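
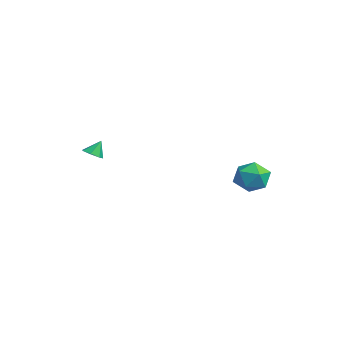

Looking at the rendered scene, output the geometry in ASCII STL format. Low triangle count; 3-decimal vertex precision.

solid 
facet normal 0.067 -0.514 -0.855
outer loop
vertex -1.788 -3.764 2.514
vertex -2.316 -3.49 2.308
vertex -1.721 -3.296 2.238
endloop
endfacet
facet normal 0.831 0.190 0.523
outer loop
vertex -1.788 -3.764 2.514
vertex -1.721 -3.296 2.238
vertex -2.384 -2.97 3.172
endloop
endfacet
facet normal 0.067 -0.514 -0.855
outer loop
vertex -1.721 -3.296 2.238
vertex -2.316 -3.49 2.308
vertex -2.102 -2.975 2.015
endloop
endfacet
facet normal 0.589 0.796 0.140
outer loop
vertex -1.721 -3.296 2.238
vertex -2.102 -2.975 2.015
vertex -2.384 -2.97 3.172
endloop
endfacet
facet normal 0.066 -0.514 -0.855
outer loop
vertex -2.102 -2.975 2.015
vertex -2.316 -3.49 2.308
vertex -2.645 -3.041 2.013
endloop
endfacet
facet normal -0.120 0.992 -0.034
outer loop
vertex -2.102 -2.975 2.015
vertex -2.645 -3.041 2.013
vertex -2.384 -2.97 3.172
endloop
endfacet
facet normal 0.066 -0.514 -0.855
outer loop
vertex -2.645 -3.041 2.013
vertex -2.316 -3.49 2.308
vertex -2.94 -3.445 2.233
endloop
endfacet
facet normal -0.764 0.631 0.133
outer loop
vertex -2.645 -3.041 2.013
vertex -2.94 -3.445 2.233
vertex -2.384 -2.97 3.172
endloop
endfacet
facet normal 0.066 -0.515 -0.855
outer loop
vertex -2.94 -3.445 2.233
vertex -2.316 -3.49 2.308
vertex -2.766 -3.883 2.51
endloop
endfacet
facet normal -0.857 -0.015 0.515
outer loop
vertex -2.94 -3.445 2.233
vertex -2.766 -3.883 2.51
vertex -2.384 -2.97 3.172
endloop
endfacet
facet normal 0.066 -0.515 -0.855
outer loop
vertex -2.766 -3.883 2.51
vertex -2.316 -3.49 2.308
vertex -2.253 -4.025 2.635
endloop
endfacet
facet normal -0.328 -0.461 0.825
outer loop
vertex -2.766 -3.883 2.51
vertex -2.253 -4.025 2.635
vertex -2.384 -2.97 3.172
endloop
endfacet
facet normal 0.066 -0.515 -0.855
outer loop
vertex -2.253 -4.025 2.635
vertex -2.316 -3.49 2.308
vertex -1.788 -3.764 2.514
endloop
endfacet
facet normal 0.423 -0.369 0.828
outer loop
vertex -2.253 -4.025 2.635
vertex -1.788 -3.764 2.514
vertex -2.384 -2.97 3.172
endloop
endfacet
facet normal -0.762 0.582 -0.283
outer loop
vertex 1.674 4.52 0.58
vertex 0.994 3.687 0.7
vertex 1.19 4.35 1.533
endloop
endfacet
facet normal -0.257 0.965 0.042
outer loop
vertex 1.674 4.52 0.58
vertex 1.19 4.35 1.533
vertex 2.235 4.63 1.5
endloop
endfacet
facet normal 0.352 0.880 -0.320
outer loop
vertex 1.674 4.52 0.58
vertex 2.235 4.63 1.5
vertex 2.686 4.139 0.646
endloop
endfacet
facet normal 0.223 0.442 -0.869
outer loop
vertex 1.674 4.52 0.58
vertex 2.686 4.139 0.646
vertex 1.919 3.556 0.152
endloop
endfacet
facet normal -0.465 0.258 -0.847
outer loop
vertex 1.674 4.52 0.58
vertex 1.919 3.556 0.152
vertex 0.994 3.687 0.7
endloop
endfacet
facet normal -0.165 0.698 0.697
outer loop
vertex 2.235 4.63 1.5
vertex 1.19 4.35 1.533
vertex 1.901 3.864 2.188
endloop
endfacet
facet normal -0.982 0.077 0.170
outer loop
vertex 1.19 4.35 1.533
vertex 0.994 3.687 0.7
vertex 1.134 3.281 1.694
endloop
endfacet
facet normal -0.502 -0.446 -0.741
outer loop
vertex 0.994 3.687 0.7
vertex 1.919 3.556 0.152
vertex 1.585 2.79 0.84
endloop
endfacet
facet normal 0.613 -0.149 -0.776
outer loop
vertex 1.919 3.556 0.152
vertex 2.686 4.139 0.646
vertex 2.63 3.07 0.807
endloop
endfacet
facet normal 0.822 0.559 0.113
outer loop
vertex 2.686 4.139 0.646
vertex 2.235 4.63 1.5
vertex 2.826 3.733 1.64
endloop
endfacet
facet normal -0.223 -0.442 0.869
outer loop
vertex 2.146 2.9 1.76
vertex 1.901 3.864 2.188
vertex 1.134 3.281 1.694
endloop
endfacet
facet normal -0.352 -0.880 0.320
outer loop
vertex 2.146 2.9 1.76
vertex 1.134 3.281 1.694
vertex 1.585 2.79 0.84
endloop
endfacet
facet normal 0.257 -0.965 -0.042
outer loop
vertex 2.146 2.9 1.76
vertex 1.585 2.79 0.84
vertex 2.63 3.07 0.807
endloop
endfacet
facet normal 0.762 -0.582 0.283
outer loop
vertex 2.146 2.9 1.76
vertex 2.63 3.07 0.807
vertex 2.826 3.733 1.64
endloop
endfacet
facet normal 0.465 -0.258 0.847
outer loop
vertex 2.146 2.9 1.76
vertex 2.826 3.733 1.64
vertex 1.901 3.864 2.188
endloop
endfacet
facet normal -0.613 0.149 0.776
outer loop
vertex 1.134 3.281 1.694
vertex 1.901 3.864 2.188
vertex 1.19 4.35 1.533
endloop
endfacet
facet normal -0.822 -0.559 -0.113
outer loop
vertex 1.585 2.79 0.84
vertex 1.134 3.281 1.694
vertex 0.994 3.687 0.7
endloop
endfacet
facet normal 0.165 -0.698 -0.697
outer loop
vertex 2.63 3.07 0.807
vertex 1.585 2.79 0.84
vertex 1.919 3.556 0.152
endloop
endfacet
facet normal 0.982 -0.077 -0.170
outer loop
vertex 2.826 3.733 1.64
vertex 2.63 3.07 0.807
vertex 2.686 4.139 0.646
endloop
endfacet
facet normal 0.502 0.446 0.741
outer loop
vertex 1.901 3.864 2.188
vertex 2.826 3.733 1.64
vertex 2.235 4.63 1.5
endloop
endfacet

endsolid


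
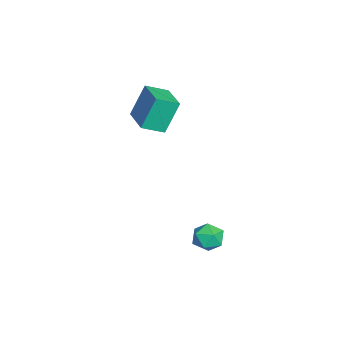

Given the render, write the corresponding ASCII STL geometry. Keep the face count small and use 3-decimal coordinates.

solid 
facet normal -0.944 -0.317 -0.096
outer loop
vertex -2.435 -1.722 2.631
vertex -2.702 -0.794 2.193
vertex -2.092 -2.307 1.182
endloop
endfacet
facet normal 0.252 -0.875 0.413
outer loop
vertex -0.658 -1.826 1.327
vertex -2.435 -1.722 2.631
vertex -2.092 -2.307 1.182
endloop
endfacet
facet normal -0.944 -0.317 -0.094
outer loop
vertex -2.092 -2.307 1.182
vertex -2.702 -0.794 2.193
vertex -2.36 -1.38 0.744
endloop
endfacet
facet normal 0.214 -0.366 -0.906
outer loop
vertex -2.36 -1.38 0.744
vertex -0.658 -1.826 1.327
vertex -2.092 -2.307 1.182
endloop
endfacet
facet normal -0.214 0.366 0.906
outer loop
vertex -2.435 -1.722 2.631
vertex -1.268 -0.313 2.338
vertex -2.702 -0.794 2.193
endloop
endfacet
facet normal 0.252 -0.875 0.413
outer loop
vertex -1.0 -1.24 2.776
vertex -2.435 -1.722 2.631
vertex -0.658 -1.826 1.327
endloop
endfacet
facet normal -0.214 0.366 0.906
outer loop
vertex -1.0 -1.24 2.776
vertex -1.268 -0.313 2.338
vertex -2.435 -1.722 2.631
endloop
endfacet
facet normal -0.252 0.875 -0.413
outer loop
vertex -2.702 -0.794 2.193
vertex -1.268 -0.313 2.338
vertex -2.36 -1.38 0.744
endloop
endfacet
facet normal 0.214 -0.366 -0.906
outer loop
vertex -0.925 -0.898 0.889
vertex -0.658 -1.826 1.327
vertex -2.36 -1.38 0.744
endloop
endfacet
facet normal -0.252 0.875 -0.413
outer loop
vertex -2.36 -1.38 0.744
vertex -1.268 -0.313 2.338
vertex -0.925 -0.898 0.889
endloop
endfacet
facet normal 0.944 0.316 0.095
outer loop
vertex -0.925 -0.898 0.889
vertex -1.0 -1.24 2.776
vertex -0.658 -1.826 1.327
endloop
endfacet
facet normal 0.943 0.318 0.095
outer loop
vertex -1.268 -0.313 2.338
vertex -1.0 -1.24 2.776
vertex -0.925 -0.898 0.889
endloop
endfacet
facet normal -0.658 0.753 0.015
outer loop
vertex 1.739 1.3 -3.522
vertex 1.366 0.964 -3.013
vertex 1.888 1.417 -2.832
endloop
endfacet
facet normal -0.008 0.986 -0.165
outer loop
vertex 1.739 1.3 -3.522
vertex 1.888 1.417 -2.832
vertex 2.419 1.342 -3.305
endloop
endfacet
facet normal 0.200 0.631 -0.749
outer loop
vertex 1.739 1.3 -3.522
vertex 2.419 1.342 -3.305
vertex 2.225 0.842 -3.778
endloop
endfacet
facet normal -0.321 0.179 -0.930
outer loop
vertex 1.739 1.3 -3.522
vertex 2.225 0.842 -3.778
vertex 1.574 0.608 -3.598
endloop
endfacet
facet normal -0.852 0.253 -0.457
outer loop
vertex 1.739 1.3 -3.522
vertex 1.574 0.608 -3.598
vertex 1.366 0.964 -3.013
endloop
endfacet
facet normal 0.440 0.821 0.364
outer loop
vertex 2.419 1.342 -3.305
vertex 1.888 1.417 -2.832
vertex 2.466 1.032 -2.662
endloop
endfacet
facet normal -0.612 0.443 0.656
outer loop
vertex 1.888 1.417 -2.832
vertex 1.366 0.964 -3.013
vertex 1.815 0.798 -2.482
endloop
endfacet
facet normal -0.925 -0.364 -0.108
outer loop
vertex 1.366 0.964 -3.013
vertex 1.574 0.608 -3.598
vertex 1.621 0.298 -2.955
endloop
endfacet
facet normal -0.067 -0.485 -0.872
outer loop
vertex 1.574 0.608 -3.598
vertex 2.225 0.842 -3.778
vertex 2.152 0.223 -3.428
endloop
endfacet
facet normal 0.777 0.247 -0.580
outer loop
vertex 2.225 0.842 -3.778
vertex 2.419 1.342 -3.305
vertex 2.674 0.676 -3.247
endloop
endfacet
facet normal 0.321 -0.179 0.930
outer loop
vertex 2.301 0.34 -2.738
vertex 2.466 1.032 -2.662
vertex 1.815 0.798 -2.482
endloop
endfacet
facet normal -0.200 -0.631 0.749
outer loop
vertex 2.301 0.34 -2.738
vertex 1.815 0.798 -2.482
vertex 1.621 0.298 -2.955
endloop
endfacet
facet normal 0.008 -0.986 0.165
outer loop
vertex 2.301 0.34 -2.738
vertex 1.621 0.298 -2.955
vertex 2.152 0.223 -3.428
endloop
endfacet
facet normal 0.658 -0.753 -0.015
outer loop
vertex 2.301 0.34 -2.738
vertex 2.152 0.223 -3.428
vertex 2.674 0.676 -3.247
endloop
endfacet
facet normal 0.852 -0.253 0.457
outer loop
vertex 2.301 0.34 -2.738
vertex 2.674 0.676 -3.247
vertex 2.466 1.032 -2.662
endloop
endfacet
facet normal 0.067 0.485 0.872
outer loop
vertex 1.815 0.798 -2.482
vertex 2.466 1.032 -2.662
vertex 1.888 1.417 -2.832
endloop
endfacet
facet normal -0.777 -0.247 0.580
outer loop
vertex 1.621 0.298 -2.955
vertex 1.815 0.798 -2.482
vertex 1.366 0.964 -3.013
endloop
endfacet
facet normal -0.440 -0.821 -0.364
outer loop
vertex 2.152 0.223 -3.428
vertex 1.621 0.298 -2.955
vertex 1.574 0.608 -3.598
endloop
endfacet
facet normal 0.612 -0.443 -0.656
outer loop
vertex 2.674 0.676 -3.247
vertex 2.152 0.223 -3.428
vertex 2.225 0.842 -3.778
endloop
endfacet
facet normal 0.925 0.364 0.108
outer loop
vertex 2.466 1.032 -2.662
vertex 2.674 0.676 -3.247
vertex 2.419 1.342 -3.305
endloop
endfacet

endsolid


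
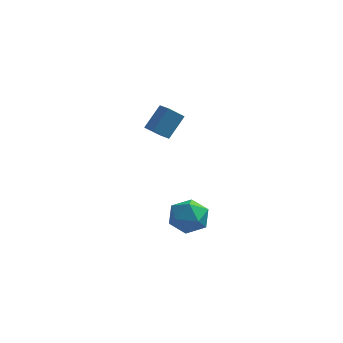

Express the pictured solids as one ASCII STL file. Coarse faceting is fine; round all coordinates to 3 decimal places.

solid 
facet normal -0.511 -0.380 0.771
outer loop
vertex 1.169 -3.591 0.616
vertex 1.603 -4.711 0.351
vertex 2.221 -3.979 1.122
endloop
endfacet
facet normal -0.323 0.296 0.899
outer loop
vertex 1.169 -3.591 0.616
vertex 2.221 -3.979 1.122
vertex 2.127 -2.824 0.708
endloop
endfacet
facet normal -0.600 0.703 0.382
outer loop
vertex 1.169 -3.591 0.616
vertex 2.127 -2.824 0.708
vertex 1.451 -2.843 -0.319
endloop
endfacet
facet normal -0.958 0.279 -0.066
outer loop
vertex 1.169 -3.591 0.616
vertex 1.451 -2.843 -0.319
vertex 1.127 -4.009 -0.54
endloop
endfacet
facet normal -0.904 -0.391 0.174
outer loop
vertex 1.169 -3.591 0.616
vertex 1.127 -4.009 -0.54
vertex 1.603 -4.711 0.351
endloop
endfacet
facet normal 0.387 0.339 0.857
outer loop
vertex 2.127 -2.824 0.708
vertex 2.221 -3.979 1.122
vertex 3.153 -3.471 0.5
endloop
endfacet
facet normal 0.084 -0.755 0.650
outer loop
vertex 2.221 -3.979 1.122
vertex 1.603 -4.711 0.351
vertex 2.829 -4.637 0.279
endloop
endfacet
facet normal -0.551 -0.773 -0.314
outer loop
vertex 1.603 -4.711 0.351
vertex 1.127 -4.009 -0.54
vertex 2.153 -4.656 -0.748
endloop
endfacet
facet normal -0.639 0.311 -0.704
outer loop
vertex 1.127 -4.009 -0.54
vertex 1.451 -2.843 -0.319
vertex 2.059 -3.501 -1.162
endloop
endfacet
facet normal -0.059 0.998 0.020
outer loop
vertex 1.451 -2.843 -0.319
vertex 2.127 -2.824 0.708
vertex 2.677 -2.769 -0.391
endloop
endfacet
facet normal 0.958 -0.279 0.066
outer loop
vertex 3.111 -3.889 -0.656
vertex 3.153 -3.471 0.5
vertex 2.829 -4.637 0.279
endloop
endfacet
facet normal 0.600 -0.703 -0.382
outer loop
vertex 3.111 -3.889 -0.656
vertex 2.829 -4.637 0.279
vertex 2.153 -4.656 -0.748
endloop
endfacet
facet normal 0.323 -0.296 -0.899
outer loop
vertex 3.111 -3.889 -0.656
vertex 2.153 -4.656 -0.748
vertex 2.059 -3.501 -1.162
endloop
endfacet
facet normal 0.511 0.380 -0.771
outer loop
vertex 3.111 -3.889 -0.656
vertex 2.059 -3.501 -1.162
vertex 2.677 -2.769 -0.391
endloop
endfacet
facet normal 0.904 0.391 -0.174
outer loop
vertex 3.111 -3.889 -0.656
vertex 2.677 -2.769 -0.391
vertex 3.153 -3.471 0.5
endloop
endfacet
facet normal 0.639 -0.311 0.704
outer loop
vertex 2.829 -4.637 0.279
vertex 3.153 -3.471 0.5
vertex 2.221 -3.979 1.122
endloop
endfacet
facet normal 0.059 -0.998 -0.020
outer loop
vertex 2.153 -4.656 -0.748
vertex 2.829 -4.637 0.279
vertex 1.603 -4.711 0.351
endloop
endfacet
facet normal -0.387 -0.339 -0.857
outer loop
vertex 2.059 -3.501 -1.162
vertex 2.153 -4.656 -0.748
vertex 1.127 -4.009 -0.54
endloop
endfacet
facet normal -0.084 0.755 -0.650
outer loop
vertex 2.677 -2.769 -0.391
vertex 2.059 -3.501 -1.162
vertex 1.451 -2.843 -0.319
endloop
endfacet
facet normal 0.551 0.773 0.314
outer loop
vertex 3.153 -3.471 0.5
vertex 2.677 -2.769 -0.391
vertex 2.127 -2.824 0.708
endloop
endfacet
facet normal -0.380 -0.591 -0.712
outer loop
vertex -1.033 2.271 2.666
vertex -1.656 2.883 2.49
vertex -0.228 2.834 1.769
endloop
endfacet
facet normal 0.700 -0.687 0.197
outer loop
vertex 0.456 3.897 3.05
vertex -1.033 2.271 2.666
vertex -0.228 2.834 1.769
endloop
endfacet
facet normal -0.380 -0.591 -0.712
outer loop
vertex -0.228 2.834 1.769
vertex -1.656 2.883 2.49
vertex -0.85 3.445 1.593
endloop
endfacet
facet normal 0.606 0.423 -0.674
outer loop
vertex -0.85 3.445 1.593
vertex 0.456 3.897 3.05
vertex -0.228 2.834 1.769
endloop
endfacet
facet normal -0.606 -0.423 0.674
outer loop
vertex -1.033 2.271 2.666
vertex -0.972 3.946 3.771
vertex -1.656 2.883 2.49
endloop
endfacet
facet normal 0.699 -0.687 0.198
outer loop
vertex -0.35 3.335 3.947
vertex -1.033 2.271 2.666
vertex 0.456 3.897 3.05
endloop
endfacet
facet normal -0.606 -0.423 0.674
outer loop
vertex -0.35 3.335 3.947
vertex -0.972 3.946 3.771
vertex -1.033 2.271 2.666
endloop
endfacet
facet normal -0.699 0.687 -0.197
outer loop
vertex -1.656 2.883 2.49
vertex -0.972 3.946 3.771
vertex -0.85 3.445 1.593
endloop
endfacet
facet normal 0.606 0.423 -0.674
outer loop
vertex -0.167 4.509 2.874
vertex 0.456 3.897 3.05
vertex -0.85 3.445 1.593
endloop
endfacet
facet normal -0.700 0.687 -0.197
outer loop
vertex -0.85 3.445 1.593
vertex -0.972 3.946 3.771
vertex -0.167 4.509 2.874
endloop
endfacet
facet normal 0.380 0.591 0.712
outer loop
vertex -0.167 4.509 2.874
vertex -0.35 3.335 3.947
vertex 0.456 3.897 3.05
endloop
endfacet
facet normal 0.379 0.591 0.712
outer loop
vertex -0.972 3.946 3.771
vertex -0.35 3.335 3.947
vertex -0.167 4.509 2.874
endloop
endfacet

endsolid


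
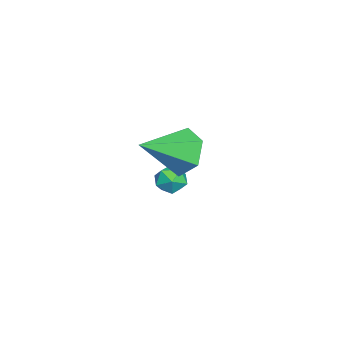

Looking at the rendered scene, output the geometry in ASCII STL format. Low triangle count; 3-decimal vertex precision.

solid 
facet normal -0.599 0.666 -0.444
outer loop
vertex 2.274 4.116 1.605
vertex 1.701 4.163 2.448
vertex 2.491 4.797 2.333
endloop
endfacet
facet normal 0.953 0.021 -0.304
outer loop
vertex 2.274 4.116 1.605
vertex 2.491 4.797 2.333
vertex 2.839 2.897 3.292
endloop
endfacet
facet normal -0.599 0.666 -0.444
outer loop
vertex 2.491 4.797 2.333
vertex 1.701 4.163 2.448
vertex 1.918 4.844 3.176
endloop
endfacet
facet normal 0.770 0.394 0.501
outer loop
vertex 2.491 4.797 2.333
vertex 1.918 4.844 3.176
vertex 2.839 2.897 3.292
endloop
endfacet
facet normal -0.600 0.666 -0.444
outer loop
vertex 1.918 4.844 3.176
vertex 1.701 4.163 2.448
vertex 1.128 4.209 3.291
endloop
endfacet
facet normal 0.070 0.092 0.993
outer loop
vertex 1.918 4.844 3.176
vertex 1.128 4.209 3.291
vertex 2.839 2.897 3.292
endloop
endfacet
facet normal -0.599 0.667 -0.443
outer loop
vertex 1.128 4.209 3.291
vertex 1.701 4.163 2.448
vertex 0.91 3.529 2.563
endloop
endfacet
facet normal -0.447 -0.583 0.678
outer loop
vertex 1.128 4.209 3.291
vertex 0.91 3.529 2.563
vertex 2.839 2.897 3.292
endloop
endfacet
facet normal -0.599 0.666 -0.444
outer loop
vertex 0.91 3.529 2.563
vertex 1.701 4.163 2.448
vertex 1.483 3.482 1.72
endloop
endfacet
facet normal -0.265 -0.956 -0.127
outer loop
vertex 0.91 3.529 2.563
vertex 1.483 3.482 1.72
vertex 2.839 2.897 3.292
endloop
endfacet
facet normal -0.599 0.666 -0.444
outer loop
vertex 1.483 3.482 1.72
vertex 1.701 4.163 2.448
vertex 2.274 4.116 1.605
endloop
endfacet
facet normal 0.435 -0.655 -0.619
outer loop
vertex 1.483 3.482 1.72
vertex 2.274 4.116 1.605
vertex 2.839 2.897 3.292
endloop
endfacet
facet normal -0.795 0.386 -0.468
outer loop
vertex -2.511 3.261 -1.978
vertex -2.917 2.781 -1.685
vertex -2.811 3.387 -1.365
endloop
endfacet
facet normal -0.308 0.891 -0.334
outer loop
vertex -2.511 3.261 -1.978
vertex -2.811 3.387 -1.365
vertex -2.152 3.574 -1.473
endloop
endfacet
facet normal 0.304 0.698 -0.649
outer loop
vertex -2.511 3.261 -1.978
vertex -2.152 3.574 -1.473
vertex -1.85 3.083 -1.86
endloop
endfacet
facet normal 0.194 0.073 -0.978
outer loop
vertex -2.511 3.261 -1.978
vertex -1.85 3.083 -1.86
vertex -2.324 2.593 -1.991
endloop
endfacet
facet normal -0.485 -0.119 -0.867
outer loop
vertex -2.511 3.261 -1.978
vertex -2.324 2.593 -1.991
vertex -2.917 2.781 -1.685
endloop
endfacet
facet normal -0.197 0.907 0.371
outer loop
vertex -2.152 3.574 -1.473
vertex -2.811 3.387 -1.365
vertex -2.336 3.287 -0.869
endloop
endfacet
facet normal -0.984 0.092 0.152
outer loop
vertex -2.811 3.387 -1.365
vertex -2.917 2.781 -1.685
vertex -2.81 2.797 -1.0
endloop
endfacet
facet normal -0.483 -0.724 -0.491
outer loop
vertex -2.917 2.781 -1.685
vertex -2.324 2.593 -1.991
vertex -2.508 2.306 -1.387
endloop
endfacet
facet normal 0.614 -0.414 -0.672
outer loop
vertex -2.324 2.593 -1.991
vertex -1.85 3.083 -1.86
vertex -1.849 2.493 -1.495
endloop
endfacet
facet normal 0.792 0.595 -0.138
outer loop
vertex -1.85 3.083 -1.86
vertex -2.152 3.574 -1.473
vertex -1.743 3.099 -1.175
endloop
endfacet
facet normal -0.194 -0.073 0.978
outer loop
vertex -2.149 2.619 -0.882
vertex -2.336 3.287 -0.869
vertex -2.81 2.797 -1.0
endloop
endfacet
facet normal -0.304 -0.698 0.649
outer loop
vertex -2.149 2.619 -0.882
vertex -2.81 2.797 -1.0
vertex -2.508 2.306 -1.387
endloop
endfacet
facet normal 0.308 -0.891 0.334
outer loop
vertex -2.149 2.619 -0.882
vertex -2.508 2.306 -1.387
vertex -1.849 2.493 -1.495
endloop
endfacet
facet normal 0.795 -0.386 0.468
outer loop
vertex -2.149 2.619 -0.882
vertex -1.849 2.493 -1.495
vertex -1.743 3.099 -1.175
endloop
endfacet
facet normal 0.485 0.119 0.867
outer loop
vertex -2.149 2.619 -0.882
vertex -1.743 3.099 -1.175
vertex -2.336 3.287 -0.869
endloop
endfacet
facet normal -0.614 0.414 0.672
outer loop
vertex -2.81 2.797 -1.0
vertex -2.336 3.287 -0.869
vertex -2.811 3.387 -1.365
endloop
endfacet
facet normal -0.792 -0.595 0.138
outer loop
vertex -2.508 2.306 -1.387
vertex -2.81 2.797 -1.0
vertex -2.917 2.781 -1.685
endloop
endfacet
facet normal 0.197 -0.907 -0.371
outer loop
vertex -1.849 2.493 -1.495
vertex -2.508 2.306 -1.387
vertex -2.324 2.593 -1.991
endloop
endfacet
facet normal 0.984 -0.092 -0.152
outer loop
vertex -1.743 3.099 -1.175
vertex -1.849 2.493 -1.495
vertex -1.85 3.083 -1.86
endloop
endfacet
facet normal 0.483 0.724 0.491
outer loop
vertex -2.336 3.287 -0.869
vertex -1.743 3.099 -1.175
vertex -2.152 3.574 -1.473
endloop
endfacet

endsolid


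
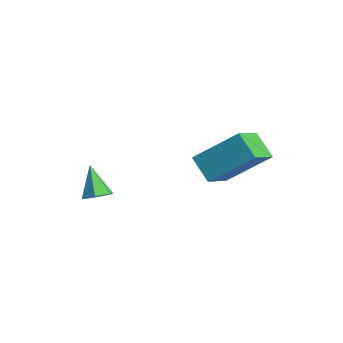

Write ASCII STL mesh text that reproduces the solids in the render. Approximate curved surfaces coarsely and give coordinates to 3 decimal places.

solid 
facet normal -0.445 0.751 -0.487
outer loop
vertex 1.766 0.097 -0.081
vertex 2.641 1.461 1.223
vertex 2.714 0.186 -0.811
endloop
endfacet
facet normal -0.421 -0.656 -0.627
outer loop
vertex 3.419 -1.001 -0.043
vertex 1.766 0.097 -0.081
vertex 2.714 0.186 -0.811
endloop
endfacet
facet normal -0.446 0.751 -0.487
outer loop
vertex 2.714 0.186 -0.811
vertex 2.641 1.461 1.223
vertex 3.589 1.55 0.492
endloop
endfacet
facet normal 0.790 0.075 -0.609
outer loop
vertex 3.589 1.55 0.492
vertex 3.419 -1.001 -0.043
vertex 2.714 0.186 -0.811
endloop
endfacet
facet normal -0.790 -0.075 0.609
outer loop
vertex 1.766 0.097 -0.081
vertex 3.346 0.274 1.991
vertex 2.641 1.461 1.223
endloop
endfacet
facet normal -0.421 -0.656 -0.626
outer loop
vertex 2.471 -1.09 0.688
vertex 1.766 0.097 -0.081
vertex 3.419 -1.001 -0.043
endloop
endfacet
facet normal -0.790 -0.075 0.609
outer loop
vertex 2.471 -1.09 0.688
vertex 3.346 0.274 1.991
vertex 1.766 0.097 -0.081
endloop
endfacet
facet normal 0.422 0.656 0.626
outer loop
vertex 2.641 1.461 1.223
vertex 3.346 0.274 1.991
vertex 3.589 1.55 0.492
endloop
endfacet
facet normal 0.790 0.075 -0.609
outer loop
vertex 4.294 0.363 1.261
vertex 3.419 -1.001 -0.043
vertex 3.589 1.55 0.492
endloop
endfacet
facet normal 0.421 0.656 0.627
outer loop
vertex 3.589 1.55 0.492
vertex 3.346 0.274 1.991
vertex 4.294 0.363 1.261
endloop
endfacet
facet normal 0.446 -0.751 0.487
outer loop
vertex 4.294 0.363 1.261
vertex 2.471 -1.09 0.688
vertex 3.419 -1.001 -0.043
endloop
endfacet
facet normal 0.446 -0.751 0.487
outer loop
vertex 3.346 0.274 1.991
vertex 2.471 -1.09 0.688
vertex 4.294 0.363 1.261
endloop
endfacet
facet normal 0.614 -0.111 -0.781
outer loop
vertex 0.785 -4.077 -1.328
vertex 0.393 -3.769 -1.68
vertex 0.831 -3.471 -1.378
endloop
endfacet
facet normal 0.519 0.031 0.854
outer loop
vertex 0.785 -4.077 -1.328
vertex 0.831 -3.471 -1.378
vertex -0.473 -3.611 -0.58
endloop
endfacet
facet normal 0.615 -0.113 -0.780
outer loop
vertex 0.831 -3.471 -1.378
vertex 0.393 -3.769 -1.68
vertex 0.44 -3.163 -1.731
endloop
endfacet
facet normal 0.214 0.841 0.497
outer loop
vertex 0.831 -3.471 -1.378
vertex 0.44 -3.163 -1.731
vertex -0.473 -3.611 -0.58
endloop
endfacet
facet normal 0.615 -0.113 -0.780
outer loop
vertex 0.44 -3.163 -1.731
vertex 0.393 -3.769 -1.68
vertex 0.002 -3.461 -2.033
endloop
endfacet
facet normal -0.521 0.850 -0.083
outer loop
vertex 0.44 -3.163 -1.731
vertex 0.002 -3.461 -2.033
vertex -0.473 -3.611 -0.58
endloop
endfacet
facet normal 0.615 -0.113 -0.780
outer loop
vertex 0.002 -3.461 -2.033
vertex 0.393 -3.769 -1.68
vertex -0.045 -4.068 -1.982
endloop
endfacet
facet normal -0.951 0.048 -0.306
outer loop
vertex 0.002 -3.461 -2.033
vertex -0.045 -4.068 -1.982
vertex -0.473 -3.611 -0.58
endloop
endfacet
facet normal 0.614 -0.111 -0.781
outer loop
vertex -0.045 -4.068 -1.982
vertex 0.393 -3.769 -1.68
vertex 0.347 -4.375 -1.63
endloop
endfacet
facet normal -0.644 -0.763 0.052
outer loop
vertex -0.045 -4.068 -1.982
vertex 0.347 -4.375 -1.63
vertex -0.473 -3.611 -0.58
endloop
endfacet
facet normal 0.614 -0.111 -0.781
outer loop
vertex 0.347 -4.375 -1.63
vertex 0.393 -3.769 -1.68
vertex 0.785 -4.077 -1.328
endloop
endfacet
facet normal 0.090 -0.771 0.631
outer loop
vertex 0.347 -4.375 -1.63
vertex 0.785 -4.077 -1.328
vertex -0.473 -3.611 -0.58
endloop
endfacet

endsolid


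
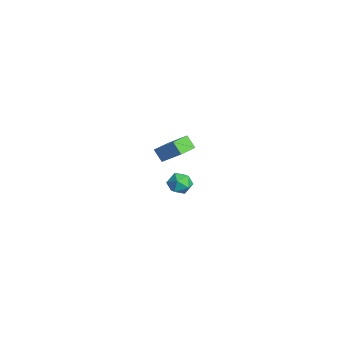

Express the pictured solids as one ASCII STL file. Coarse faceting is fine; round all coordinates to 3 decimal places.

solid 
facet normal -0.201 0.910 0.362
outer loop
vertex -3.805 -0.509 -3.55
vertex -4.444 -0.794 -3.188
vertex -3.749 -0.789 -2.815
endloop
endfacet
facet normal 0.502 0.820 0.274
outer loop
vertex -3.805 -0.509 -3.55
vertex -3.749 -0.789 -2.815
vertex -3.188 -0.956 -3.343
endloop
endfacet
facet normal 0.621 0.667 -0.411
outer loop
vertex -3.805 -0.509 -3.55
vertex -3.188 -0.956 -3.343
vertex -3.536 -1.063 -4.043
endloop
endfacet
facet normal -0.007 0.663 -0.749
outer loop
vertex -3.805 -0.509 -3.55
vertex -3.536 -1.063 -4.043
vertex -4.313 -0.963 -3.947
endloop
endfacet
facet normal -0.516 0.813 -0.270
outer loop
vertex -3.805 -0.509 -3.55
vertex -4.313 -0.963 -3.947
vertex -4.444 -0.794 -3.188
endloop
endfacet
facet normal 0.702 0.256 0.665
outer loop
vertex -3.188 -0.956 -3.343
vertex -3.749 -0.789 -2.815
vertex -3.447 -1.517 -2.853
endloop
endfacet
facet normal -0.435 0.403 0.805
outer loop
vertex -3.749 -0.789 -2.815
vertex -4.444 -0.794 -3.188
vertex -4.224 -1.417 -2.757
endloop
endfacet
facet normal -0.945 0.246 -0.218
outer loop
vertex -4.444 -0.794 -3.188
vertex -4.313 -0.963 -3.947
vertex -4.572 -1.524 -3.457
endloop
endfacet
facet normal -0.122 0.001 -0.992
outer loop
vertex -4.313 -0.963 -3.947
vertex -3.536 -1.063 -4.043
vertex -4.011 -1.691 -3.985
endloop
endfacet
facet normal 0.895 0.007 -0.446
outer loop
vertex -3.536 -1.063 -4.043
vertex -3.188 -0.956 -3.343
vertex -3.316 -1.686 -3.612
endloop
endfacet
facet normal 0.007 -0.663 0.749
outer loop
vertex -3.955 -1.971 -3.25
vertex -3.447 -1.517 -2.853
vertex -4.224 -1.417 -2.757
endloop
endfacet
facet normal -0.621 -0.667 0.411
outer loop
vertex -3.955 -1.971 -3.25
vertex -4.224 -1.417 -2.757
vertex -4.572 -1.524 -3.457
endloop
endfacet
facet normal -0.502 -0.820 -0.274
outer loop
vertex -3.955 -1.971 -3.25
vertex -4.572 -1.524 -3.457
vertex -4.011 -1.691 -3.985
endloop
endfacet
facet normal 0.201 -0.910 -0.362
outer loop
vertex -3.955 -1.971 -3.25
vertex -4.011 -1.691 -3.985
vertex -3.316 -1.686 -3.612
endloop
endfacet
facet normal 0.516 -0.813 0.270
outer loop
vertex -3.955 -1.971 -3.25
vertex -3.316 -1.686 -3.612
vertex -3.447 -1.517 -2.853
endloop
endfacet
facet normal 0.122 -0.001 0.992
outer loop
vertex -4.224 -1.417 -2.757
vertex -3.447 -1.517 -2.853
vertex -3.749 -0.789 -2.815
endloop
endfacet
facet normal -0.895 -0.007 0.446
outer loop
vertex -4.572 -1.524 -3.457
vertex -4.224 -1.417 -2.757
vertex -4.444 -0.794 -3.188
endloop
endfacet
facet normal -0.702 -0.256 -0.665
outer loop
vertex -4.011 -1.691 -3.985
vertex -4.572 -1.524 -3.457
vertex -4.313 -0.963 -3.947
endloop
endfacet
facet normal 0.435 -0.403 -0.805
outer loop
vertex -3.316 -1.686 -3.612
vertex -4.011 -1.691 -3.985
vertex -3.536 -1.063 -4.043
endloop
endfacet
facet normal 0.945 -0.246 0.218
outer loop
vertex -3.447 -1.517 -2.853
vertex -3.316 -1.686 -3.612
vertex -3.188 -0.956 -3.343
endloop
endfacet
facet normal -0.579 -0.324 0.748
outer loop
vertex 2.565 -3.44 4.573
vertex 1.94 -2.552 4.474
vertex 1.679 -4.177 3.567
endloop
endfacet
facet normal 0.573 -0.814 0.091
outer loop
vertex 2.16 -3.908 2.946
vertex 2.565 -3.44 4.573
vertex 1.679 -4.177 3.567
endloop
endfacet
facet normal -0.579 -0.324 0.748
outer loop
vertex 1.679 -4.177 3.567
vertex 1.94 -2.552 4.474
vertex 1.054 -3.289 3.468
endloop
endfacet
facet normal -0.580 -0.481 -0.657
outer loop
vertex 1.054 -3.289 3.468
vertex 2.16 -3.908 2.946
vertex 1.679 -4.177 3.567
endloop
endfacet
facet normal 0.580 0.481 0.657
outer loop
vertex 2.565 -3.44 4.573
vertex 2.421 -2.283 3.853
vertex 1.94 -2.552 4.474
endloop
endfacet
facet normal 0.573 -0.814 0.091
outer loop
vertex 3.046 -3.171 3.952
vertex 2.565 -3.44 4.573
vertex 2.16 -3.908 2.946
endloop
endfacet
facet normal 0.580 0.481 0.657
outer loop
vertex 3.046 -3.171 3.952
vertex 2.421 -2.283 3.853
vertex 2.565 -3.44 4.573
endloop
endfacet
facet normal -0.573 0.814 -0.091
outer loop
vertex 1.94 -2.552 4.474
vertex 2.421 -2.283 3.853
vertex 1.054 -3.289 3.468
endloop
endfacet
facet normal -0.580 -0.481 -0.657
outer loop
vertex 1.535 -3.02 2.847
vertex 2.16 -3.908 2.946
vertex 1.054 -3.289 3.468
endloop
endfacet
facet normal -0.573 0.814 -0.091
outer loop
vertex 1.054 -3.289 3.468
vertex 2.421 -2.283 3.853
vertex 1.535 -3.02 2.847
endloop
endfacet
facet normal 0.579 0.324 -0.748
outer loop
vertex 1.535 -3.02 2.847
vertex 3.046 -3.171 3.952
vertex 2.16 -3.908 2.946
endloop
endfacet
facet normal 0.579 0.324 -0.748
outer loop
vertex 2.421 -2.283 3.853
vertex 3.046 -3.171 3.952
vertex 1.535 -3.02 2.847
endloop
endfacet

endsolid


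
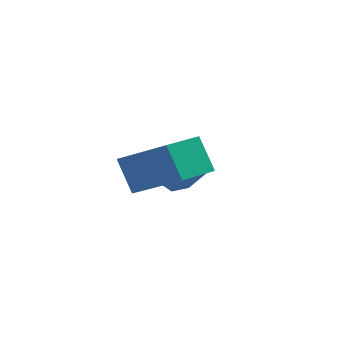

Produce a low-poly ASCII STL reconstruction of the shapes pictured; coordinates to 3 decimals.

solid 
facet normal -0.769 0.377 -0.516
outer loop
vertex -3.618 -0.591 -1.28
vertex -3.032 0.475 -1.375
vertex -3.116 -0.957 -2.296
endloop
endfacet
facet normal -0.480 -0.874 0.078
outer loop
vertex -1.608 -1.695 -1.285
vertex -3.618 -0.591 -1.28
vertex -3.116 -0.957 -2.296
endloop
endfacet
facet normal -0.770 0.377 -0.515
outer loop
vertex -3.116 -0.957 -2.296
vertex -3.032 0.475 -1.375
vertex -2.531 0.109 -2.391
endloop
endfacet
facet normal 0.422 -0.307 -0.853
outer loop
vertex -2.531 0.109 -2.391
vertex -1.608 -1.695 -1.285
vertex -3.116 -0.957 -2.296
endloop
endfacet
facet normal -0.421 0.308 0.853
outer loop
vertex -3.618 -0.591 -1.28
vertex -1.524 -0.263 -0.364
vertex -3.032 0.475 -1.375
endloop
endfacet
facet normal -0.480 -0.874 0.078
outer loop
vertex -2.109 -1.329 -0.269
vertex -3.618 -0.591 -1.28
vertex -1.608 -1.695 -1.285
endloop
endfacet
facet normal -0.421 0.307 0.853
outer loop
vertex -2.109 -1.329 -0.269
vertex -1.524 -0.263 -0.364
vertex -3.618 -0.591 -1.28
endloop
endfacet
facet normal 0.480 0.874 -0.078
outer loop
vertex -3.032 0.475 -1.375
vertex -1.524 -0.263 -0.364
vertex -2.531 0.109 -2.391
endloop
endfacet
facet normal 0.421 -0.308 -0.853
outer loop
vertex -1.022 -0.629 -1.38
vertex -1.608 -1.695 -1.285
vertex -2.531 0.109 -2.391
endloop
endfacet
facet normal 0.480 0.874 -0.078
outer loop
vertex -2.531 0.109 -2.391
vertex -1.524 -0.263 -0.364
vertex -1.022 -0.629 -1.38
endloop
endfacet
facet normal 0.770 -0.377 0.515
outer loop
vertex -1.022 -0.629 -1.38
vertex -2.109 -1.329 -0.269
vertex -1.608 -1.695 -1.285
endloop
endfacet
facet normal 0.770 -0.376 0.516
outer loop
vertex -1.524 -0.263 -0.364
vertex -2.109 -1.329 -0.269
vertex -1.022 -0.629 -1.38
endloop
endfacet
facet normal -0.624 0.658 -0.422
outer loop
vertex -2.404 2.283 -3.589
vertex -2.765 2.264 -3.084
vertex -2.287 2.641 -3.204
endloop
endfacet
facet normal 0.897 0.152 -0.414
outer loop
vertex -2.404 2.283 -3.589
vertex -2.287 2.641 -3.204
vertex -1.595 1.036 -2.296
endloop
endfacet
facet normal -0.624 0.657 -0.423
outer loop
vertex -2.287 2.641 -3.204
vertex -2.765 2.264 -3.084
vertex -2.53 2.715 -2.73
endloop
endfacet
facet normal 0.789 0.523 0.323
outer loop
vertex -2.287 2.641 -3.204
vertex -2.53 2.715 -2.73
vertex -1.595 1.036 -2.296
endloop
endfacet
facet normal -0.625 0.657 -0.422
outer loop
vertex -2.53 2.715 -2.73
vertex -2.765 2.264 -3.084
vertex -2.949 2.45 -2.522
endloop
endfacet
facet normal 0.223 0.359 0.906
outer loop
vertex -2.53 2.715 -2.73
vertex -2.949 2.45 -2.522
vertex -1.595 1.036 -2.296
endloop
endfacet
facet normal -0.626 0.656 -0.422
outer loop
vertex -2.949 2.45 -2.522
vertex -2.765 2.264 -3.084
vertex -3.229 2.044 -2.738
endloop
endfacet
facet normal -0.378 -0.218 0.900
outer loop
vertex -2.949 2.45 -2.522
vertex -3.229 2.044 -2.738
vertex -1.595 1.036 -2.296
endloop
endfacet
facet normal -0.626 0.656 -0.422
outer loop
vertex -3.229 2.044 -2.738
vertex -2.765 2.264 -3.084
vertex -3.16 1.804 -3.214
endloop
endfacet
facet normal -0.558 -0.770 0.308
outer loop
vertex -3.229 2.044 -2.738
vertex -3.16 1.804 -3.214
vertex -1.595 1.036 -2.296
endloop
endfacet
facet normal -0.626 0.656 -0.421
outer loop
vertex -3.16 1.804 -3.214
vertex -2.765 2.264 -3.084
vertex -2.793 1.911 -3.593
endloop
endfacet
facet normal -0.184 -0.885 -0.428
outer loop
vertex -3.16 1.804 -3.214
vertex -2.793 1.911 -3.593
vertex -1.595 1.036 -2.296
endloop
endfacet
facet normal -0.624 0.658 -0.422
outer loop
vertex -2.793 1.911 -3.593
vertex -2.765 2.264 -3.084
vertex -2.404 2.283 -3.589
endloop
endfacet
facet normal 0.463 -0.476 -0.748
outer loop
vertex -2.793 1.911 -3.593
vertex -2.404 2.283 -3.589
vertex -1.595 1.036 -2.296
endloop
endfacet

endsolid


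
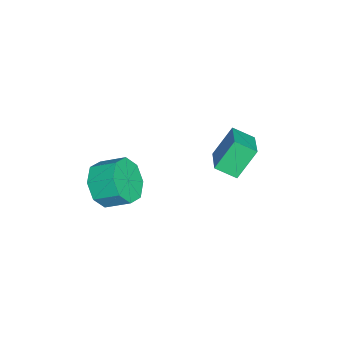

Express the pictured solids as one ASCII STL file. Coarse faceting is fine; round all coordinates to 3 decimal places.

solid 
facet normal -0.912 -0.223 -0.345
outer loop
vertex -3.989 0.737 -1.458
vertex -4.024 1.717 -1.999
vertex -3.301 0.015 -2.81
endloop
endfacet
facet normal 0.031 -0.875 0.483
outer loop
vertex -1.796 0.383 -2.241
vertex -3.989 0.737 -1.458
vertex -3.301 0.015 -2.81
endloop
endfacet
facet normal -0.912 -0.223 -0.345
outer loop
vertex -3.301 0.015 -2.81
vertex -4.024 1.717 -1.999
vertex -3.336 0.995 -3.351
endloop
endfacet
facet normal 0.409 -0.430 -0.805
outer loop
vertex -3.336 0.995 -3.351
vertex -1.796 0.383 -2.241
vertex -3.301 0.015 -2.81
endloop
endfacet
facet normal -0.409 0.430 0.805
outer loop
vertex -3.989 0.737 -1.458
vertex -2.519 2.085 -1.43
vertex -4.024 1.717 -1.999
endloop
endfacet
facet normal 0.031 -0.875 0.483
outer loop
vertex -2.484 1.105 -0.889
vertex -3.989 0.737 -1.458
vertex -1.796 0.383 -2.241
endloop
endfacet
facet normal -0.409 0.430 0.805
outer loop
vertex -2.484 1.105 -0.889
vertex -2.519 2.085 -1.43
vertex -3.989 0.737 -1.458
endloop
endfacet
facet normal -0.031 0.875 -0.483
outer loop
vertex -4.024 1.717 -1.999
vertex -2.519 2.085 -1.43
vertex -3.336 0.995 -3.351
endloop
endfacet
facet normal 0.409 -0.430 -0.805
outer loop
vertex -1.831 1.363 -2.782
vertex -1.796 0.383 -2.241
vertex -3.336 0.995 -3.351
endloop
endfacet
facet normal -0.031 0.875 -0.483
outer loop
vertex -3.336 0.995 -3.351
vertex -2.519 2.085 -1.43
vertex -1.831 1.363 -2.782
endloop
endfacet
facet normal 0.912 0.223 0.345
outer loop
vertex -1.831 1.363 -2.782
vertex -2.484 1.105 -0.889
vertex -1.796 0.383 -2.241
endloop
endfacet
facet normal 0.912 0.223 0.345
outer loop
vertex -2.519 2.085 -1.43
vertex -2.484 1.105 -0.889
vertex -1.831 1.363 -2.782
endloop
endfacet
facet normal -0.060 -0.871 -0.488
outer loop
vertex 2.624 -3.264 -1.198
vertex 1.772 -3.559 -0.567
vertex 1.885 -3.03 -1.525
endloop
endfacet
facet normal 0.474 0.405 -0.782
outer loop
vertex 2.624 -3.264 -1.198
vertex 1.885 -3.03 -1.525
vertex 2.7 -2.167 -0.583
endloop
endfacet
facet normal 0.474 0.405 -0.782
outer loop
vertex 2.7 -2.167 -0.583
vertex 1.885 -3.03 -1.525
vertex 1.96 -1.932 -0.91
endloop
endfacet
facet normal 0.061 0.871 0.488
outer loop
vertex 2.7 -2.167 -0.583
vertex 1.96 -1.932 -0.91
vertex 1.848 -2.461 0.047
endloop
endfacet
facet normal -0.060 -0.871 -0.488
outer loop
vertex 1.885 -3.03 -1.525
vertex 1.772 -3.559 -0.567
vertex 1.08 -3.105 -1.292
endloop
endfacet
facet normal -0.285 0.483 -0.828
outer loop
vertex 1.885 -3.03 -1.525
vertex 1.08 -3.105 -1.292
vertex 1.96 -1.932 -0.91
endloop
endfacet
facet normal -0.285 0.483 -0.828
outer loop
vertex 1.96 -1.932 -0.91
vertex 1.08 -3.105 -1.292
vertex 1.155 -2.008 -0.677
endloop
endfacet
facet normal 0.059 0.871 0.488
outer loop
vertex 1.96 -1.932 -0.91
vertex 1.155 -2.008 -0.677
vertex 1.848 -2.461 0.047
endloop
endfacet
facet normal -0.060 -0.871 -0.488
outer loop
vertex 1.08 -3.105 -1.292
vertex 1.772 -3.559 -0.567
vertex 0.68 -3.446 -0.634
endloop
endfacet
facet normal -0.878 0.278 -0.389
outer loop
vertex 1.08 -3.105 -1.292
vertex 0.68 -3.446 -0.634
vertex 1.155 -2.008 -0.677
endloop
endfacet
facet normal -0.878 0.278 -0.389
outer loop
vertex 1.155 -2.008 -0.677
vertex 0.68 -3.446 -0.634
vertex 0.755 -2.349 -0.019
endloop
endfacet
facet normal 0.060 0.871 0.488
outer loop
vertex 1.155 -2.008 -0.677
vertex 0.755 -2.349 -0.019
vertex 1.848 -2.461 0.047
endloop
endfacet
facet normal -0.060 -0.871 -0.488
outer loop
vertex 0.68 -3.446 -0.634
vertex 1.772 -3.559 -0.567
vertex 0.92 -3.853 0.063
endloop
endfacet
facet normal -0.957 -0.090 0.277
outer loop
vertex 0.68 -3.446 -0.634
vertex 0.92 -3.853 0.063
vertex 0.755 -2.349 -0.019
endloop
endfacet
facet normal -0.956 -0.090 0.278
outer loop
vertex 0.755 -2.349 -0.019
vertex 0.92 -3.853 0.063
vertex 0.996 -2.756 0.678
endloop
endfacet
facet normal 0.060 0.871 0.488
outer loop
vertex 0.755 -2.349 -0.019
vertex 0.996 -2.756 0.678
vertex 1.848 -2.461 0.047
endloop
endfacet
facet normal -0.061 -0.871 -0.488
outer loop
vertex 0.92 -3.853 0.063
vertex 1.772 -3.559 -0.567
vertex 1.66 -4.088 0.39
endloop
endfacet
facet normal -0.474 -0.405 0.782
outer loop
vertex 0.92 -3.853 0.063
vertex 1.66 -4.088 0.39
vertex 0.996 -2.756 0.678
endloop
endfacet
facet normal -0.474 -0.405 0.782
outer loop
vertex 0.996 -2.756 0.678
vertex 1.66 -4.088 0.39
vertex 1.735 -2.99 1.005
endloop
endfacet
facet normal 0.060 0.871 0.488
outer loop
vertex 0.996 -2.756 0.678
vertex 1.735 -2.99 1.005
vertex 1.848 -2.461 0.047
endloop
endfacet
facet normal -0.059 -0.871 -0.488
outer loop
vertex 1.66 -4.088 0.39
vertex 1.772 -3.559 -0.567
vertex 2.465 -4.012 0.157
endloop
endfacet
facet normal 0.285 -0.483 0.828
outer loop
vertex 1.66 -4.088 0.39
vertex 2.465 -4.012 0.157
vertex 1.735 -2.99 1.005
endloop
endfacet
facet normal 0.285 -0.484 0.828
outer loop
vertex 1.735 -2.99 1.005
vertex 2.465 -4.012 0.157
vertex 2.54 -2.915 0.772
endloop
endfacet
facet normal 0.060 0.871 0.488
outer loop
vertex 1.735 -2.99 1.005
vertex 2.54 -2.915 0.772
vertex 1.848 -2.461 0.047
endloop
endfacet
facet normal -0.060 -0.871 -0.488
outer loop
vertex 2.465 -4.012 0.157
vertex 1.772 -3.559 -0.567
vertex 2.865 -3.671 -0.501
endloop
endfacet
facet normal 0.878 -0.278 0.389
outer loop
vertex 2.465 -4.012 0.157
vertex 2.865 -3.671 -0.501
vertex 2.54 -2.915 0.772
endloop
endfacet
facet normal 0.878 -0.278 0.389
outer loop
vertex 2.54 -2.915 0.772
vertex 2.865 -3.671 -0.501
vertex 2.94 -2.574 0.114
endloop
endfacet
facet normal 0.060 0.871 0.488
outer loop
vertex 2.54 -2.915 0.772
vertex 2.94 -2.574 0.114
vertex 1.848 -2.461 0.047
endloop
endfacet
facet normal -0.060 -0.871 -0.488
outer loop
vertex 2.865 -3.671 -0.501
vertex 1.772 -3.559 -0.567
vertex 2.624 -3.264 -1.198
endloop
endfacet
facet normal 0.956 0.090 -0.278
outer loop
vertex 2.865 -3.671 -0.501
vertex 2.624 -3.264 -1.198
vertex 2.94 -2.574 0.114
endloop
endfacet
facet normal 0.957 0.089 -0.277
outer loop
vertex 2.94 -2.574 0.114
vertex 2.624 -3.264 -1.198
vertex 2.7 -2.167 -0.583
endloop
endfacet
facet normal 0.060 0.871 0.488
outer loop
vertex 2.94 -2.574 0.114
vertex 2.7 -2.167 -0.583
vertex 1.848 -2.461 0.047
endloop
endfacet

endsolid


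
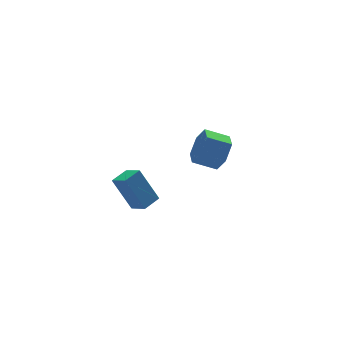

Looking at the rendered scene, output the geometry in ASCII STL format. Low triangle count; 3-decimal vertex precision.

solid 
facet normal -0.936 -0.311 -0.167
outer loop
vertex -3.225 -2.958 -1.718
vertex -3.402 -2.192 -2.155
vertex -2.744 -3.65 -3.125
endloop
endfacet
facet normal 0.197 -0.851 0.486
outer loop
vertex -1.958 -3.388 -2.985
vertex -3.225 -2.958 -1.718
vertex -2.744 -3.65 -3.125
endloop
endfacet
facet normal -0.936 -0.311 -0.167
outer loop
vertex -2.744 -3.65 -3.125
vertex -3.402 -2.192 -2.155
vertex -2.921 -2.883 -3.562
endloop
endfacet
facet normal 0.293 -0.421 -0.858
outer loop
vertex -2.921 -2.883 -3.562
vertex -1.958 -3.388 -2.985
vertex -2.744 -3.65 -3.125
endloop
endfacet
facet normal -0.293 0.422 0.858
outer loop
vertex -3.225 -2.958 -1.718
vertex -2.616 -1.93 -2.015
vertex -3.402 -2.192 -2.155
endloop
endfacet
facet normal 0.196 -0.852 0.486
outer loop
vertex -2.439 -2.697 -1.578
vertex -3.225 -2.958 -1.718
vertex -1.958 -3.388 -2.985
endloop
endfacet
facet normal -0.293 0.421 0.858
outer loop
vertex -2.439 -2.697 -1.578
vertex -2.616 -1.93 -2.015
vertex -3.225 -2.958 -1.718
endloop
endfacet
facet normal -0.197 0.852 -0.486
outer loop
vertex -3.402 -2.192 -2.155
vertex -2.616 -1.93 -2.015
vertex -2.921 -2.883 -3.562
endloop
endfacet
facet normal 0.293 -0.422 -0.858
outer loop
vertex -2.135 -2.622 -3.422
vertex -1.958 -3.388 -2.985
vertex -2.921 -2.883 -3.562
endloop
endfacet
facet normal -0.196 0.852 -0.486
outer loop
vertex -2.921 -2.883 -3.562
vertex -2.616 -1.93 -2.015
vertex -2.135 -2.622 -3.422
endloop
endfacet
facet normal 0.936 0.311 0.167
outer loop
vertex -2.135 -2.622 -3.422
vertex -2.439 -2.697 -1.578
vertex -1.958 -3.388 -2.985
endloop
endfacet
facet normal 0.936 0.311 0.167
outer loop
vertex -2.616 -1.93 -2.015
vertex -2.439 -2.697 -1.578
vertex -2.135 -2.622 -3.422
endloop
endfacet
facet normal 0.796 -0.444 -0.410
outer loop
vertex 3.421 0.087 -3.504
vertex 2.898 -0.276 -4.126
vertex 3.27 0.52 -4.266
endloop
endfacet
facet normal 0.580 0.752 0.312
outer loop
vertex 3.421 0.087 -3.504
vertex 3.27 0.52 -4.266
vertex 2.505 0.598 -3.032
endloop
endfacet
facet normal 0.581 0.751 0.313
outer loop
vertex 2.505 0.598 -3.032
vertex 3.27 0.52 -4.266
vertex 2.355 1.032 -3.795
endloop
endfacet
facet normal -0.796 0.446 0.410
outer loop
vertex 2.505 0.598 -3.032
vertex 2.355 1.032 -3.795
vertex 1.982 0.236 -3.654
endloop
endfacet
facet normal 0.796 -0.444 -0.411
outer loop
vertex 3.27 0.52 -4.266
vertex 2.898 -0.276 -4.126
vertex 2.747 0.158 -4.888
endloop
endfacet
facet normal 0.145 0.797 -0.586
outer loop
vertex 3.27 0.52 -4.266
vertex 2.747 0.158 -4.888
vertex 2.355 1.032 -3.795
endloop
endfacet
facet normal 0.144 0.797 -0.586
outer loop
vertex 2.355 1.032 -3.795
vertex 2.747 0.158 -4.888
vertex 1.832 0.669 -4.417
endloop
endfacet
facet normal -0.796 0.446 0.409
outer loop
vertex 2.355 1.032 -3.795
vertex 1.832 0.669 -4.417
vertex 1.982 0.236 -3.654
endloop
endfacet
facet normal 0.796 -0.444 -0.411
outer loop
vertex 2.747 0.158 -4.888
vertex 2.898 -0.276 -4.126
vertex 2.375 -0.638 -4.748
endloop
endfacet
facet normal -0.437 0.046 -0.898
outer loop
vertex 2.747 0.158 -4.888
vertex 2.375 -0.638 -4.748
vertex 1.832 0.669 -4.417
endloop
endfacet
facet normal -0.437 0.046 -0.898
outer loop
vertex 1.832 0.669 -4.417
vertex 2.375 -0.638 -4.748
vertex 1.459 -0.127 -4.276
endloop
endfacet
facet normal -0.796 0.446 0.409
outer loop
vertex 1.832 0.669 -4.417
vertex 1.459 -0.127 -4.276
vertex 1.982 0.236 -3.654
endloop
endfacet
facet normal 0.796 -0.446 -0.410
outer loop
vertex 2.375 -0.638 -4.748
vertex 2.898 -0.276 -4.126
vertex 2.525 -1.072 -3.985
endloop
endfacet
facet normal -0.581 -0.751 -0.313
outer loop
vertex 2.375 -0.638 -4.748
vertex 2.525 -1.072 -3.985
vertex 1.459 -0.127 -4.276
endloop
endfacet
facet normal -0.581 -0.752 -0.312
outer loop
vertex 1.459 -0.127 -4.276
vertex 2.525 -1.072 -3.985
vertex 1.61 -0.56 -3.514
endloop
endfacet
facet normal -0.796 0.444 0.410
outer loop
vertex 1.459 -0.127 -4.276
vertex 1.61 -0.56 -3.514
vertex 1.982 0.236 -3.654
endloop
endfacet
facet normal 0.796 -0.446 -0.409
outer loop
vertex 2.525 -1.072 -3.985
vertex 2.898 -0.276 -4.126
vertex 3.048 -0.709 -3.363
endloop
endfacet
facet normal -0.144 -0.797 0.586
outer loop
vertex 2.525 -1.072 -3.985
vertex 3.048 -0.709 -3.363
vertex 1.61 -0.56 -3.514
endloop
endfacet
facet normal -0.144 -0.798 0.585
outer loop
vertex 1.61 -0.56 -3.514
vertex 3.048 -0.709 -3.363
vertex 2.133 -0.198 -2.892
endloop
endfacet
facet normal -0.796 0.444 0.411
outer loop
vertex 1.61 -0.56 -3.514
vertex 2.133 -0.198 -2.892
vertex 1.982 0.236 -3.654
endloop
endfacet
facet normal 0.796 -0.446 -0.409
outer loop
vertex 3.048 -0.709 -3.363
vertex 2.898 -0.276 -4.126
vertex 3.421 0.087 -3.504
endloop
endfacet
facet normal 0.437 -0.046 0.898
outer loop
vertex 3.048 -0.709 -3.363
vertex 3.421 0.087 -3.504
vertex 2.133 -0.198 -2.892
endloop
endfacet
facet normal 0.437 -0.046 0.898
outer loop
vertex 2.133 -0.198 -2.892
vertex 3.421 0.087 -3.504
vertex 2.505 0.598 -3.032
endloop
endfacet
facet normal -0.796 0.444 0.411
outer loop
vertex 2.133 -0.198 -2.892
vertex 2.505 0.598 -3.032
vertex 1.982 0.236 -3.654
endloop
endfacet

endsolid


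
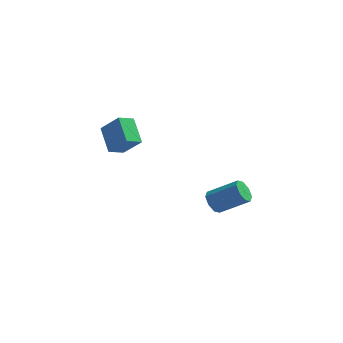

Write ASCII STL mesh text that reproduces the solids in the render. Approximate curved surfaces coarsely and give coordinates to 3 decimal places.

solid 
facet normal -0.836 -0.089 -0.541
outer loop
vertex 0.8 2.409 -4.219
vertex 0.453 2.062 -3.626
vertex 0.528 2.791 -3.862
endloop
endfacet
facet normal 0.297 0.756 -0.583
outer loop
vertex 0.8 2.409 -4.219
vertex 0.528 2.791 -3.862
vertex 2.455 2.585 -3.147
endloop
endfacet
facet normal 0.297 0.756 -0.583
outer loop
vertex 2.455 2.585 -3.147
vertex 0.528 2.791 -3.862
vertex 2.183 2.967 -2.79
endloop
endfacet
facet normal 0.836 0.088 0.542
outer loop
vertex 2.455 2.585 -3.147
vertex 2.183 2.967 -2.79
vertex 2.107 2.238 -2.554
endloop
endfacet
facet normal -0.836 -0.089 -0.542
outer loop
vertex 0.528 2.791 -3.862
vertex 0.453 2.062 -3.626
vertex 0.212 2.746 -3.367
endloop
endfacet
facet normal -0.116 0.993 0.016
outer loop
vertex 0.528 2.791 -3.862
vertex 0.212 2.746 -3.367
vertex 2.183 2.967 -2.79
endloop
endfacet
facet normal -0.116 0.993 0.016
outer loop
vertex 2.183 2.967 -2.79
vertex 0.212 2.746 -3.367
vertex 1.867 2.922 -2.294
endloop
endfacet
facet normal 0.836 0.088 0.541
outer loop
vertex 2.183 2.967 -2.79
vertex 1.867 2.922 -2.294
vertex 2.107 2.238 -2.554
endloop
endfacet
facet normal -0.836 -0.089 -0.542
outer loop
vertex 0.212 2.746 -3.367
vertex 0.453 2.062 -3.626
vertex 0.037 2.3 -3.024
endloop
endfacet
facet normal -0.462 0.647 0.606
outer loop
vertex 0.212 2.746 -3.367
vertex 0.037 2.3 -3.024
vertex 1.867 2.922 -2.294
endloop
endfacet
facet normal -0.462 0.648 0.606
outer loop
vertex 1.867 2.922 -2.294
vertex 0.037 2.3 -3.024
vertex 1.691 2.476 -1.951
endloop
endfacet
facet normal 0.836 0.087 0.542
outer loop
vertex 1.867 2.922 -2.294
vertex 1.691 2.476 -1.951
vertex 2.107 2.238 -2.554
endloop
endfacet
facet normal -0.836 -0.089 -0.542
outer loop
vertex 0.037 2.3 -3.024
vertex 0.453 2.062 -3.626
vertex 0.105 1.715 -3.033
endloop
endfacet
facet normal -0.537 -0.075 0.840
outer loop
vertex 0.037 2.3 -3.024
vertex 0.105 1.715 -3.033
vertex 1.691 2.476 -1.951
endloop
endfacet
facet normal -0.536 -0.078 0.841
outer loop
vertex 1.691 2.476 -1.951
vertex 0.105 1.715 -3.033
vertex 1.76 1.891 -1.961
endloop
endfacet
facet normal 0.836 0.089 0.541
outer loop
vertex 1.691 2.476 -1.951
vertex 1.76 1.891 -1.961
vertex 2.107 2.238 -2.554
endloop
endfacet
facet normal -0.836 -0.088 -0.542
outer loop
vertex 0.105 1.715 -3.033
vertex 0.453 2.062 -3.626
vertex 0.377 1.333 -3.39
endloop
endfacet
facet normal -0.297 -0.756 0.583
outer loop
vertex 0.105 1.715 -3.033
vertex 0.377 1.333 -3.39
vertex 1.76 1.891 -1.961
endloop
endfacet
facet normal -0.297 -0.756 0.583
outer loop
vertex 1.76 1.891 -1.961
vertex 0.377 1.333 -3.39
vertex 2.032 1.509 -2.318
endloop
endfacet
facet normal 0.836 0.089 0.541
outer loop
vertex 1.76 1.891 -1.961
vertex 2.032 1.509 -2.318
vertex 2.107 2.238 -2.554
endloop
endfacet
facet normal -0.836 -0.088 -0.541
outer loop
vertex 0.377 1.333 -3.39
vertex 0.453 2.062 -3.626
vertex 0.693 1.378 -3.886
endloop
endfacet
facet normal 0.116 -0.993 -0.016
outer loop
vertex 0.377 1.333 -3.39
vertex 0.693 1.378 -3.886
vertex 2.032 1.509 -2.318
endloop
endfacet
facet normal 0.116 -0.993 -0.016
outer loop
vertex 2.032 1.509 -2.318
vertex 0.693 1.378 -3.886
vertex 2.348 1.554 -2.813
endloop
endfacet
facet normal 0.836 0.089 0.542
outer loop
vertex 2.032 1.509 -2.318
vertex 2.348 1.554 -2.813
vertex 2.107 2.238 -2.554
endloop
endfacet
facet normal -0.836 -0.087 -0.542
outer loop
vertex 0.693 1.378 -3.886
vertex 0.453 2.062 -3.626
vertex 0.869 1.824 -4.229
endloop
endfacet
facet normal 0.462 -0.648 -0.606
outer loop
vertex 0.693 1.378 -3.886
vertex 0.869 1.824 -4.229
vertex 2.348 1.554 -2.813
endloop
endfacet
facet normal 0.462 -0.647 -0.606
outer loop
vertex 2.348 1.554 -2.813
vertex 0.869 1.824 -4.229
vertex 2.523 2.0 -3.156
endloop
endfacet
facet normal 0.836 0.089 0.542
outer loop
vertex 2.348 1.554 -2.813
vertex 2.523 2.0 -3.156
vertex 2.107 2.238 -2.554
endloop
endfacet
facet normal -0.836 -0.089 -0.541
outer loop
vertex 0.869 1.824 -4.229
vertex 0.453 2.062 -3.626
vertex 0.8 2.409 -4.219
endloop
endfacet
facet normal 0.537 0.078 -0.840
outer loop
vertex 0.869 1.824 -4.229
vertex 0.8 2.409 -4.219
vertex 2.523 2.0 -3.156
endloop
endfacet
facet normal 0.536 0.075 -0.841
outer loop
vertex 2.523 2.0 -3.156
vertex 0.8 2.409 -4.219
vertex 2.455 2.585 -3.147
endloop
endfacet
facet normal 0.836 0.089 0.542
outer loop
vertex 2.523 2.0 -3.156
vertex 2.455 2.585 -3.147
vertex 2.107 2.238 -2.554
endloop
endfacet
facet normal -0.558 -0.738 0.380
outer loop
vertex -3.467 -2.105 4.535
vertex -4.526 -1.859 3.458
vertex -2.697 -3.206 3.526
endloop
endfacet
facet normal 0.692 -0.161 0.704
outer loop
vertex -2.134 -2.461 3.142
vertex -3.467 -2.105 4.535
vertex -2.697 -3.206 3.526
endloop
endfacet
facet normal -0.558 -0.738 0.380
outer loop
vertex -2.697 -3.206 3.526
vertex -4.526 -1.859 3.458
vertex -3.756 -2.96 2.449
endloop
endfacet
facet normal 0.458 -0.656 -0.600
outer loop
vertex -3.756 -2.96 2.449
vertex -2.134 -2.461 3.142
vertex -2.697 -3.206 3.526
endloop
endfacet
facet normal -0.458 0.656 0.600
outer loop
vertex -3.467 -2.105 4.535
vertex -3.963 -1.114 3.074
vertex -4.526 -1.859 3.458
endloop
endfacet
facet normal 0.692 -0.161 0.704
outer loop
vertex -2.904 -1.36 4.151
vertex -3.467 -2.105 4.535
vertex -2.134 -2.461 3.142
endloop
endfacet
facet normal -0.458 0.656 0.600
outer loop
vertex -2.904 -1.36 4.151
vertex -3.963 -1.114 3.074
vertex -3.467 -2.105 4.535
endloop
endfacet
facet normal -0.692 0.161 -0.704
outer loop
vertex -4.526 -1.859 3.458
vertex -3.963 -1.114 3.074
vertex -3.756 -2.96 2.449
endloop
endfacet
facet normal 0.458 -0.656 -0.600
outer loop
vertex -3.193 -2.215 2.065
vertex -2.134 -2.461 3.142
vertex -3.756 -2.96 2.449
endloop
endfacet
facet normal -0.692 0.161 -0.704
outer loop
vertex -3.756 -2.96 2.449
vertex -3.963 -1.114 3.074
vertex -3.193 -2.215 2.065
endloop
endfacet
facet normal 0.558 0.738 -0.380
outer loop
vertex -3.193 -2.215 2.065
vertex -2.904 -1.36 4.151
vertex -2.134 -2.461 3.142
endloop
endfacet
facet normal 0.558 0.738 -0.380
outer loop
vertex -3.963 -1.114 3.074
vertex -2.904 -1.36 4.151
vertex -3.193 -2.215 2.065
endloop
endfacet

endsolid


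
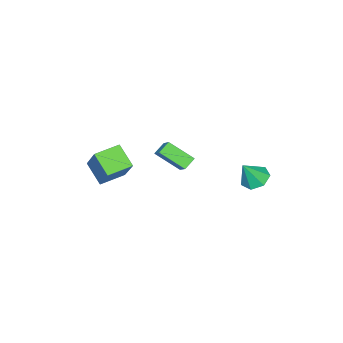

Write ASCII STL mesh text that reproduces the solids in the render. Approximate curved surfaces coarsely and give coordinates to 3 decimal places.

solid 
facet normal -0.880 0.455 0.139
outer loop
vertex 2.107 -4.447 -0.665
vertex 2.939 -3.358 1.043
vertex 2.536 -3.338 -1.581
endloop
endfacet
facet normal -0.380 -0.497 -0.780
outer loop
vertex 3.821 -4.002 -1.783
vertex 2.107 -4.447 -0.665
vertex 2.536 -3.338 -1.581
endloop
endfacet
facet normal -0.880 0.455 0.139
outer loop
vertex 2.536 -3.338 -1.581
vertex 2.939 -3.358 1.043
vertex 3.368 -2.249 0.128
endloop
endfacet
facet normal 0.286 0.739 -0.610
outer loop
vertex 3.368 -2.249 0.128
vertex 3.821 -4.002 -1.783
vertex 2.536 -3.338 -1.581
endloop
endfacet
facet normal -0.286 -0.739 0.610
outer loop
vertex 2.107 -4.447 -0.665
vertex 4.224 -4.022 0.841
vertex 2.939 -3.358 1.043
endloop
endfacet
facet normal -0.380 -0.497 -0.780
outer loop
vertex 3.392 -5.111 -0.868
vertex 2.107 -4.447 -0.665
vertex 3.821 -4.002 -1.783
endloop
endfacet
facet normal -0.286 -0.739 0.610
outer loop
vertex 3.392 -5.111 -0.868
vertex 4.224 -4.022 0.841
vertex 2.107 -4.447 -0.665
endloop
endfacet
facet normal 0.380 0.497 0.780
outer loop
vertex 2.939 -3.358 1.043
vertex 4.224 -4.022 0.841
vertex 3.368 -2.249 0.128
endloop
endfacet
facet normal 0.285 0.739 -0.610
outer loop
vertex 4.653 -2.913 -0.075
vertex 3.821 -4.002 -1.783
vertex 3.368 -2.249 0.128
endloop
endfacet
facet normal 0.380 0.497 0.780
outer loop
vertex 3.368 -2.249 0.128
vertex 4.224 -4.022 0.841
vertex 4.653 -2.913 -0.075
endloop
endfacet
facet normal 0.880 -0.455 -0.139
outer loop
vertex 4.653 -2.913 -0.075
vertex 3.392 -5.111 -0.868
vertex 3.821 -4.002 -1.783
endloop
endfacet
facet normal 0.880 -0.455 -0.139
outer loop
vertex 4.224 -4.022 0.841
vertex 3.392 -5.111 -0.868
vertex 4.653 -2.913 -0.075
endloop
endfacet
facet normal -0.541 -0.563 -0.625
outer loop
vertex -2.218 -4.684 -3.467
vertex -2.921 -4.533 -2.995
vertex -2.571 -3.254 -4.448
endloop
endfacet
facet normal 0.817 -0.175 -0.549
outer loop
vertex -1.739 -2.387 -3.485
vertex -2.218 -4.684 -3.467
vertex -2.571 -3.254 -4.448
endloop
endfacet
facet normal -0.540 -0.563 -0.626
outer loop
vertex -2.571 -3.254 -4.448
vertex -2.921 -4.533 -2.995
vertex -3.274 -3.103 -3.977
endloop
endfacet
facet normal -0.199 0.808 -0.555
outer loop
vertex -3.274 -3.103 -3.977
vertex -1.739 -2.387 -3.485
vertex -2.571 -3.254 -4.448
endloop
endfacet
facet normal 0.199 -0.808 0.555
outer loop
vertex -2.218 -4.684 -3.467
vertex -2.089 -3.666 -2.032
vertex -2.921 -4.533 -2.995
endloop
endfacet
facet normal 0.818 -0.175 -0.548
outer loop
vertex -1.386 -3.817 -2.503
vertex -2.218 -4.684 -3.467
vertex -1.739 -2.387 -3.485
endloop
endfacet
facet normal 0.198 -0.808 0.555
outer loop
vertex -1.386 -3.817 -2.503
vertex -2.089 -3.666 -2.032
vertex -2.218 -4.684 -3.467
endloop
endfacet
facet normal -0.817 0.175 0.549
outer loop
vertex -2.921 -4.533 -2.995
vertex -2.089 -3.666 -2.032
vertex -3.274 -3.103 -3.977
endloop
endfacet
facet normal -0.199 0.808 -0.555
outer loop
vertex -2.442 -2.236 -3.013
vertex -1.739 -2.387 -3.485
vertex -3.274 -3.103 -3.977
endloop
endfacet
facet normal -0.818 0.175 0.549
outer loop
vertex -3.274 -3.103 -3.977
vertex -2.089 -3.666 -2.032
vertex -2.442 -2.236 -3.013
endloop
endfacet
facet normal 0.541 0.563 0.625
outer loop
vertex -2.442 -2.236 -3.013
vertex -1.386 -3.817 -2.503
vertex -1.739 -2.387 -3.485
endloop
endfacet
facet normal 0.540 0.563 0.626
outer loop
vertex -2.089 -3.666 -2.032
vertex -1.386 -3.817 -2.503
vertex -2.442 -2.236 -3.013
endloop
endfacet
facet normal -0.472 0.226 -0.852
outer loop
vertex -2.786 0.488 -4.262
vertex -3.343 1.018 -3.813
vertex -2.563 1.224 -4.19
endloop
endfacet
facet normal 0.956 -0.283 -0.073
outer loop
vertex -2.786 0.488 -4.262
vertex -2.563 1.224 -4.19
vertex -2.597 0.662 -2.467
endloop
endfacet
facet normal -0.472 0.225 -0.853
outer loop
vertex -2.563 1.224 -4.19
vertex -3.343 1.018 -3.813
vertex -2.928 1.805 -3.835
endloop
endfacet
facet normal 0.877 0.451 0.164
outer loop
vertex -2.563 1.224 -4.19
vertex -2.928 1.805 -3.835
vertex -2.597 0.662 -2.467
endloop
endfacet
facet normal -0.472 0.225 -0.852
outer loop
vertex -2.928 1.805 -3.835
vertex -3.343 1.018 -3.813
vertex -3.604 1.793 -3.464
endloop
endfacet
facet normal 0.298 0.767 0.568
outer loop
vertex -2.928 1.805 -3.835
vertex -3.604 1.793 -3.464
vertex -2.597 0.662 -2.467
endloop
endfacet
facet normal -0.472 0.225 -0.852
outer loop
vertex -3.604 1.793 -3.464
vertex -3.343 1.018 -3.813
vertex -4.084 1.198 -3.355
endloop
endfacet
facet normal -0.344 0.430 0.835
outer loop
vertex -3.604 1.793 -3.464
vertex -4.084 1.198 -3.355
vertex -2.597 0.662 -2.467
endloop
endfacet
facet normal -0.472 0.226 -0.852
outer loop
vertex -4.084 1.198 -3.355
vertex -3.343 1.018 -3.813
vertex -4.006 0.467 -3.592
endloop
endfacet
facet normal -0.567 -0.308 0.764
outer loop
vertex -4.084 1.198 -3.355
vertex -4.006 0.467 -3.592
vertex -2.597 0.662 -2.467
endloop
endfacet
facet normal -0.471 0.225 -0.853
outer loop
vertex -4.006 0.467 -3.592
vertex -3.343 1.018 -3.813
vertex -3.428 0.151 -3.995
endloop
endfacet
facet normal -0.202 -0.890 0.408
outer loop
vertex -4.006 0.467 -3.592
vertex -3.428 0.151 -3.995
vertex -2.597 0.662 -2.467
endloop
endfacet
facet normal -0.473 0.225 -0.852
outer loop
vertex -3.428 0.151 -3.995
vertex -3.343 1.018 -3.813
vertex -2.786 0.488 -4.262
endloop
endfacet
facet normal 0.476 -0.879 0.035
outer loop
vertex -3.428 0.151 -3.995
vertex -2.786 0.488 -4.262
vertex -2.597 0.662 -2.467
endloop
endfacet

endsolid


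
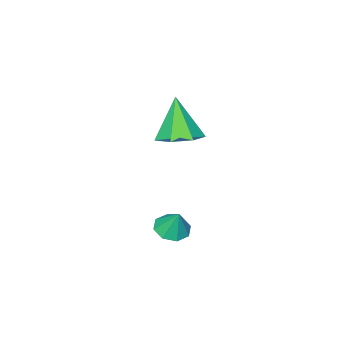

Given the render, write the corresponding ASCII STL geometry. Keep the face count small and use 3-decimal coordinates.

solid 
facet normal -0.081 -0.416 -0.906
outer loop
vertex -1.94 0.17 -2.843
vertex -2.629 0.481 -2.924
vertex -1.919 0.697 -3.087
endloop
endfacet
facet normal 0.901 0.152 0.406
outer loop
vertex -1.94 0.17 -2.843
vertex -1.919 0.697 -3.087
vertex -2.531 0.979 -1.836
endloop
endfacet
facet normal -0.082 -0.415 -0.906
outer loop
vertex -1.919 0.697 -3.087
vertex -2.629 0.481 -2.924
vertex -2.314 1.098 -3.235
endloop
endfacet
facet normal 0.671 0.722 0.166
outer loop
vertex -1.919 0.697 -3.087
vertex -2.314 1.098 -3.235
vertex -2.531 0.979 -1.836
endloop
endfacet
facet normal -0.081 -0.415 -0.906
outer loop
vertex -2.314 1.098 -3.235
vertex -2.629 0.481 -2.924
vertex -2.893 1.137 -3.201
endloop
endfacet
facet normal 0.072 0.993 0.096
outer loop
vertex -2.314 1.098 -3.235
vertex -2.893 1.137 -3.201
vertex -2.531 0.979 -1.836
endloop
endfacet
facet normal -0.082 -0.416 -0.906
outer loop
vertex -2.893 1.137 -3.201
vertex -2.629 0.481 -2.924
vertex -3.318 0.792 -3.004
endloop
endfacet
facet normal -0.544 0.805 0.237
outer loop
vertex -2.893 1.137 -3.201
vertex -3.318 0.792 -3.004
vertex -2.531 0.979 -1.836
endloop
endfacet
facet normal -0.082 -0.415 -0.906
outer loop
vertex -3.318 0.792 -3.004
vertex -2.629 0.481 -2.924
vertex -3.339 0.264 -2.76
endloop
endfacet
facet normal -0.818 0.268 0.509
outer loop
vertex -3.318 0.792 -3.004
vertex -3.339 0.264 -2.76
vertex -2.531 0.979 -1.836
endloop
endfacet
facet normal -0.082 -0.415 -0.906
outer loop
vertex -3.339 0.264 -2.76
vertex -2.629 0.481 -2.924
vertex -2.944 -0.137 -2.612
endloop
endfacet
facet normal -0.589 -0.303 0.749
outer loop
vertex -3.339 0.264 -2.76
vertex -2.944 -0.137 -2.612
vertex -2.531 0.979 -1.836
endloop
endfacet
facet normal -0.081 -0.416 -0.906
outer loop
vertex -2.944 -0.137 -2.612
vertex -2.629 0.481 -2.924
vertex -2.365 -0.176 -2.646
endloop
endfacet
facet normal 0.010 -0.573 0.819
outer loop
vertex -2.944 -0.137 -2.612
vertex -2.365 -0.176 -2.646
vertex -2.531 0.979 -1.836
endloop
endfacet
facet normal -0.081 -0.416 -0.906
outer loop
vertex -2.365 -0.176 -2.646
vertex -2.629 0.481 -2.924
vertex -1.94 0.17 -2.843
endloop
endfacet
facet normal 0.627 -0.385 0.677
outer loop
vertex -2.365 -0.176 -2.646
vertex -1.94 0.17 -2.843
vertex -2.531 0.979 -1.836
endloop
endfacet
facet normal 0.189 0.317 -0.929
outer loop
vertex -2.822 -0.711 1.395
vertex -3.741 -0.293 1.351
vertex -2.875 0.121 1.668
endloop
endfacet
facet normal 0.814 -0.134 0.566
outer loop
vertex -2.822 -0.711 1.395
vertex -2.875 0.121 1.668
vertex -4.119 -0.927 3.209
endloop
endfacet
facet normal 0.189 0.317 -0.930
outer loop
vertex -2.875 0.121 1.668
vertex -3.741 -0.293 1.351
vertex -3.58 0.641 1.702
endloop
endfacet
facet normal 0.434 0.542 0.719
outer loop
vertex -2.875 0.121 1.668
vertex -3.58 0.641 1.702
vertex -4.119 -0.927 3.209
endloop
endfacet
facet normal 0.190 0.317 -0.929
outer loop
vertex -3.58 0.641 1.702
vertex -3.741 -0.293 1.351
vertex -4.406 0.458 1.471
endloop
endfacet
facet normal -0.331 0.711 0.621
outer loop
vertex -3.58 0.641 1.702
vertex -4.406 0.458 1.471
vertex -4.119 -0.927 3.209
endloop
endfacet
facet normal 0.190 0.316 -0.929
outer loop
vertex -4.406 0.458 1.471
vertex -3.741 -0.293 1.351
vertex -4.731 -0.29 1.15
endloop
endfacet
facet normal -0.906 0.245 0.345
outer loop
vertex -4.406 0.458 1.471
vertex -4.731 -0.29 1.15
vertex -4.119 -0.927 3.209
endloop
endfacet
facet normal 0.190 0.317 -0.929
outer loop
vertex -4.731 -0.29 1.15
vertex -3.741 -0.293 1.351
vertex -4.31 -1.04 0.98
endloop
endfacet
facet normal -0.858 -0.504 0.099
outer loop
vertex -4.731 -0.29 1.15
vertex -4.31 -1.04 0.98
vertex -4.119 -0.927 3.209
endloop
endfacet
facet normal 0.189 0.317 -0.929
outer loop
vertex -4.31 -1.04 0.98
vertex -3.741 -0.293 1.351
vertex -3.461 -1.227 1.089
endloop
endfacet
facet normal -0.223 -0.972 0.068
outer loop
vertex -4.31 -1.04 0.98
vertex -3.461 -1.227 1.089
vertex -4.119 -0.927 3.209
endloop
endfacet
facet normal 0.189 0.317 -0.929
outer loop
vertex -3.461 -1.227 1.089
vertex -3.741 -0.293 1.351
vertex -2.822 -0.711 1.395
endloop
endfacet
facet normal 0.520 -0.808 0.276
outer loop
vertex -3.461 -1.227 1.089
vertex -2.822 -0.711 1.395
vertex -4.119 -0.927 3.209
endloop
endfacet

endsolid


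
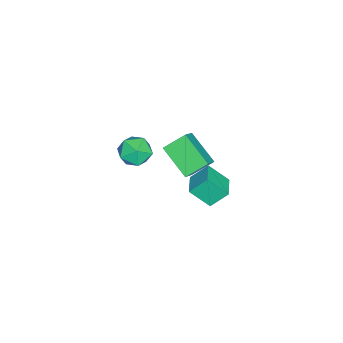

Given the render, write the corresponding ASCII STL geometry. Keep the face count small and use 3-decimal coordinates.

solid 
facet normal -0.534 0.764 0.363
outer loop
vertex 1.399 -0.539 3.173
vertex 0.599 -0.994 2.954
vertex 0.997 -1.119 3.803
endloop
endfacet
facet normal 0.090 0.703 0.705
outer loop
vertex 1.399 -0.539 3.173
vertex 0.997 -1.119 3.803
vertex 1.936 -1.123 3.687
endloop
endfacet
facet normal 0.612 0.759 0.223
outer loop
vertex 1.399 -0.539 3.173
vertex 1.936 -1.123 3.687
vertex 2.118 -1.0 2.767
endloop
endfacet
facet normal 0.311 0.854 -0.418
outer loop
vertex 1.399 -0.539 3.173
vertex 2.118 -1.0 2.767
vertex 1.291 -0.92 2.314
endloop
endfacet
facet normal -0.397 0.857 -0.330
outer loop
vertex 1.399 -0.539 3.173
vertex 1.291 -0.92 2.314
vertex 0.599 -0.994 2.954
endloop
endfacet
facet normal 0.123 0.050 0.991
outer loop
vertex 1.936 -1.123 3.687
vertex 0.997 -1.119 3.803
vertex 1.469 -1.94 3.786
endloop
endfacet
facet normal -0.887 0.147 0.438
outer loop
vertex 0.997 -1.119 3.803
vertex 0.599 -0.994 2.954
vertex 0.642 -1.86 3.333
endloop
endfacet
facet normal -0.665 0.297 -0.685
outer loop
vertex 0.599 -0.994 2.954
vertex 1.291 -0.92 2.314
vertex 0.824 -1.737 2.413
endloop
endfacet
facet normal 0.481 0.294 -0.826
outer loop
vertex 1.291 -0.92 2.314
vertex 2.118 -1.0 2.767
vertex 1.763 -1.741 2.297
endloop
endfacet
facet normal 0.968 0.140 0.210
outer loop
vertex 2.118 -1.0 2.767
vertex 1.936 -1.123 3.687
vertex 2.161 -1.866 3.146
endloop
endfacet
facet normal -0.311 -0.854 0.418
outer loop
vertex 1.361 -2.321 2.927
vertex 1.469 -1.94 3.786
vertex 0.642 -1.86 3.333
endloop
endfacet
facet normal -0.612 -0.759 -0.223
outer loop
vertex 1.361 -2.321 2.927
vertex 0.642 -1.86 3.333
vertex 0.824 -1.737 2.413
endloop
endfacet
facet normal -0.090 -0.703 -0.705
outer loop
vertex 1.361 -2.321 2.927
vertex 0.824 -1.737 2.413
vertex 1.763 -1.741 2.297
endloop
endfacet
facet normal 0.534 -0.764 -0.363
outer loop
vertex 1.361 -2.321 2.927
vertex 1.763 -1.741 2.297
vertex 2.161 -1.866 3.146
endloop
endfacet
facet normal 0.397 -0.857 0.330
outer loop
vertex 1.361 -2.321 2.927
vertex 2.161 -1.866 3.146
vertex 1.469 -1.94 3.786
endloop
endfacet
facet normal -0.481 -0.294 0.826
outer loop
vertex 0.642 -1.86 3.333
vertex 1.469 -1.94 3.786
vertex 0.997 -1.119 3.803
endloop
endfacet
facet normal -0.968 -0.140 -0.210
outer loop
vertex 0.824 -1.737 2.413
vertex 0.642 -1.86 3.333
vertex 0.599 -0.994 2.954
endloop
endfacet
facet normal -0.123 -0.050 -0.991
outer loop
vertex 1.763 -1.741 2.297
vertex 0.824 -1.737 2.413
vertex 1.291 -0.92 2.314
endloop
endfacet
facet normal 0.887 -0.147 -0.438
outer loop
vertex 2.161 -1.866 3.146
vertex 1.763 -1.741 2.297
vertex 2.118 -1.0 2.767
endloop
endfacet
facet normal 0.665 -0.297 0.685
outer loop
vertex 1.469 -1.94 3.786
vertex 2.161 -1.866 3.146
vertex 1.936 -1.123 3.687
endloop
endfacet
facet normal -0.452 0.685 0.571
outer loop
vertex 0.698 0.809 4.403
vertex 1.508 2.186 3.392
vertex -0.241 0.812 3.655
endloop
endfacet
facet normal -0.429 -0.728 0.535
outer loop
vertex 0.352 -0.086 2.908
vertex 0.698 0.809 4.403
vertex -0.241 0.812 3.655
endloop
endfacet
facet normal -0.453 0.685 0.570
outer loop
vertex -0.241 0.812 3.655
vertex 1.508 2.186 3.392
vertex 0.569 2.188 2.644
endloop
endfacet
facet normal -0.782 0.002 -0.623
outer loop
vertex 0.569 2.188 2.644
vertex 0.352 -0.086 2.908
vertex -0.241 0.812 3.655
endloop
endfacet
facet normal 0.782 -0.002 0.623
outer loop
vertex 0.698 0.809 4.403
vertex 2.101 1.288 2.645
vertex 1.508 2.186 3.392
endloop
endfacet
facet normal -0.428 -0.728 0.535
outer loop
vertex 1.291 -0.088 3.656
vertex 0.698 0.809 4.403
vertex 0.352 -0.086 2.908
endloop
endfacet
facet normal 0.782 -0.002 0.623
outer loop
vertex 1.291 -0.088 3.656
vertex 2.101 1.288 2.645
vertex 0.698 0.809 4.403
endloop
endfacet
facet normal 0.428 0.728 -0.535
outer loop
vertex 1.508 2.186 3.392
vertex 2.101 1.288 2.645
vertex 0.569 2.188 2.644
endloop
endfacet
facet normal -0.782 0.002 -0.623
outer loop
vertex 1.162 1.291 1.897
vertex 0.352 -0.086 2.908
vertex 0.569 2.188 2.644
endloop
endfacet
facet normal 0.428 0.728 -0.535
outer loop
vertex 0.569 2.188 2.644
vertex 2.101 1.288 2.645
vertex 1.162 1.291 1.897
endloop
endfacet
facet normal 0.453 -0.685 -0.570
outer loop
vertex 1.162 1.291 1.897
vertex 1.291 -0.088 3.656
vertex 0.352 -0.086 2.908
endloop
endfacet
facet normal 0.452 -0.685 -0.571
outer loop
vertex 2.101 1.288 2.645
vertex 1.291 -0.088 3.656
vertex 1.162 1.291 1.897
endloop
endfacet
facet normal -0.951 -0.278 -0.134
outer loop
vertex -3.055 0.743 -1.705
vertex -3.219 1.794 -2.719
vertex -2.687 -0.078 -2.616
endloop
endfacet
facet normal 0.112 -0.715 0.690
outer loop
vertex -1.441 0.286 -2.441
vertex -3.055 0.743 -1.705
vertex -2.687 -0.078 -2.616
endloop
endfacet
facet normal -0.951 -0.278 -0.133
outer loop
vertex -2.687 -0.078 -2.616
vertex -3.219 1.794 -2.719
vertex -2.852 0.973 -3.63
endloop
endfacet
facet normal 0.287 -0.641 -0.711
outer loop
vertex -2.852 0.973 -3.63
vertex -1.441 0.286 -2.441
vertex -2.687 -0.078 -2.616
endloop
endfacet
facet normal -0.287 0.641 0.711
outer loop
vertex -3.055 0.743 -1.705
vertex -1.973 2.158 -2.544
vertex -3.219 1.794 -2.719
endloop
endfacet
facet normal 0.112 -0.715 0.690
outer loop
vertex -1.808 1.107 -1.53
vertex -3.055 0.743 -1.705
vertex -1.441 0.286 -2.441
endloop
endfacet
facet normal -0.287 0.641 0.711
outer loop
vertex -1.808 1.107 -1.53
vertex -1.973 2.158 -2.544
vertex -3.055 0.743 -1.705
endloop
endfacet
facet normal -0.112 0.715 -0.690
outer loop
vertex -3.219 1.794 -2.719
vertex -1.973 2.158 -2.544
vertex -2.852 0.973 -3.63
endloop
endfacet
facet normal 0.287 -0.642 -0.711
outer loop
vertex -1.605 1.337 -3.455
vertex -1.441 0.286 -2.441
vertex -2.852 0.973 -3.63
endloop
endfacet
facet normal -0.112 0.715 -0.690
outer loop
vertex -2.852 0.973 -3.63
vertex -1.973 2.158 -2.544
vertex -1.605 1.337 -3.455
endloop
endfacet
facet normal 0.951 0.277 0.133
outer loop
vertex -1.605 1.337 -3.455
vertex -1.808 1.107 -1.53
vertex -1.441 0.286 -2.441
endloop
endfacet
facet normal 0.951 0.278 0.134
outer loop
vertex -1.973 2.158 -2.544
vertex -1.808 1.107 -1.53
vertex -1.605 1.337 -3.455
endloop
endfacet

endsolid
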